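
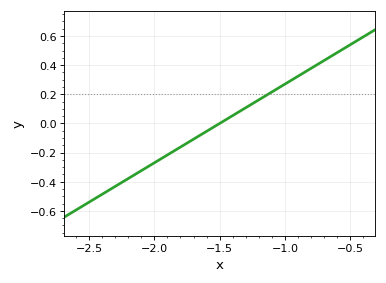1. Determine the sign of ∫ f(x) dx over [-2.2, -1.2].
negative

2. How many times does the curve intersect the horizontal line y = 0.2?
1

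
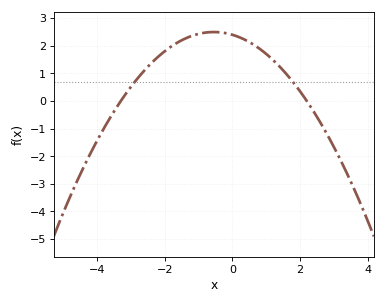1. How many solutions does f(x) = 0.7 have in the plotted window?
2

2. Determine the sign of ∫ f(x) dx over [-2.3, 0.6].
positive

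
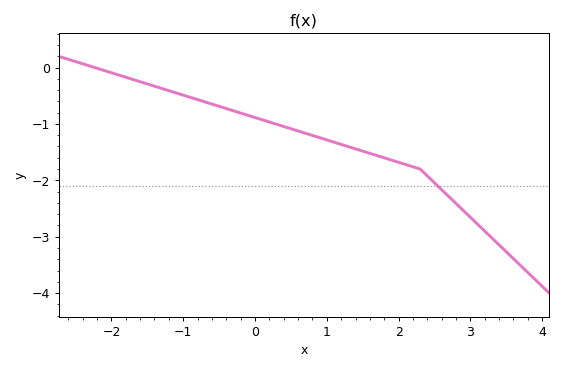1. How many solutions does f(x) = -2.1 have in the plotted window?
1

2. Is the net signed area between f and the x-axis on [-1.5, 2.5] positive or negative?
negative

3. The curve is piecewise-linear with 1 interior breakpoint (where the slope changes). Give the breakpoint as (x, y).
(2.3, -1.8)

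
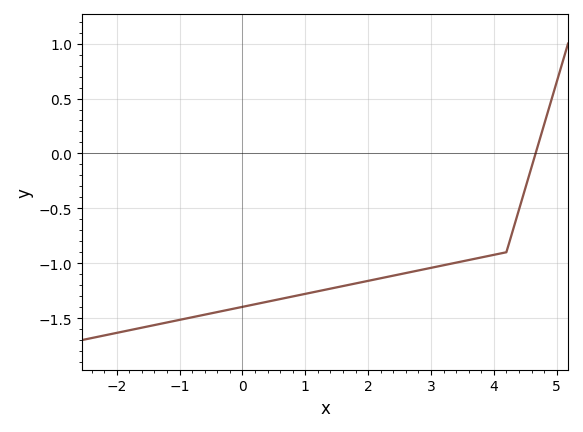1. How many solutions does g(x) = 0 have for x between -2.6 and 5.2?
1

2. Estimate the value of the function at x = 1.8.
-1.18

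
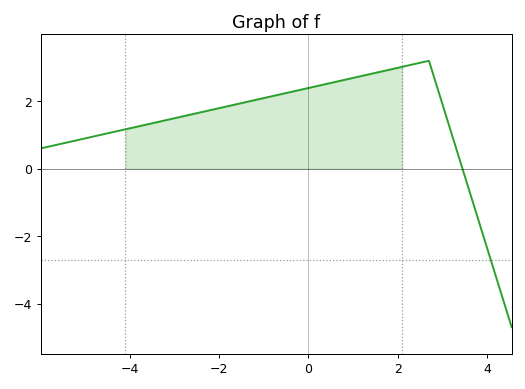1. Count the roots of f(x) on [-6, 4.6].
1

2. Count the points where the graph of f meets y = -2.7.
1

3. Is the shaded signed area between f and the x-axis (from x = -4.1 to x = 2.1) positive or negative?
positive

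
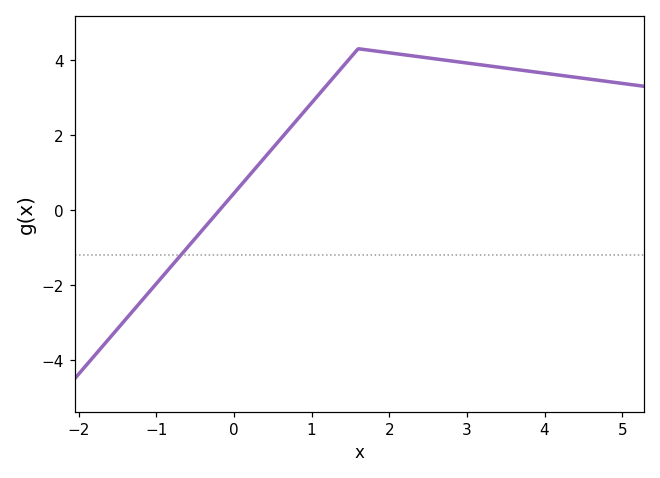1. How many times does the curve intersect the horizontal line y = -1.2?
1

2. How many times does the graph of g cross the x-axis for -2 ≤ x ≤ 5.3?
1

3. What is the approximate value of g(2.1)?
4.2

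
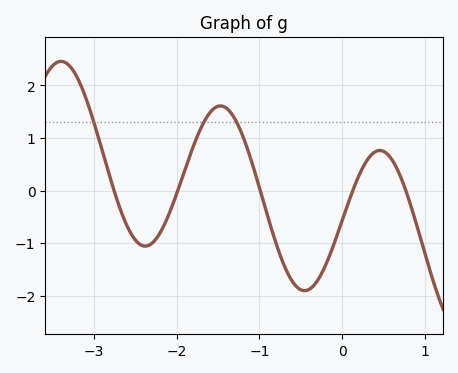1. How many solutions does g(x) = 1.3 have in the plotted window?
3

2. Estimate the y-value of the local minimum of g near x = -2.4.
-1.1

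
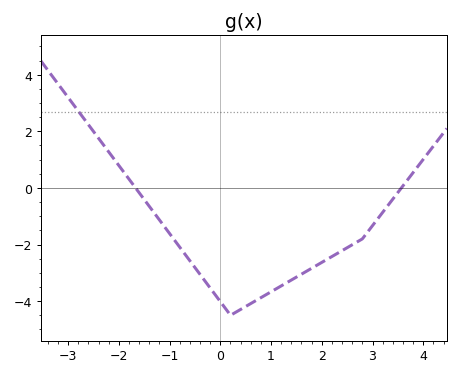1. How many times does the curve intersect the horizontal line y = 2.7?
1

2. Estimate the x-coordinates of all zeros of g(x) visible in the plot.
-1.67, 3.57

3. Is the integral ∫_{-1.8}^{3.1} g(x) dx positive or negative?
negative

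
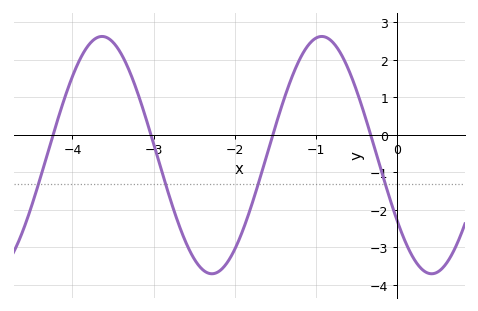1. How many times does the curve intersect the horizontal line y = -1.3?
4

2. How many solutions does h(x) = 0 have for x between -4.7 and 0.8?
4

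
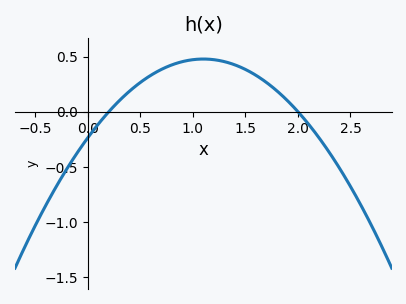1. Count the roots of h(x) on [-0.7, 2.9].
2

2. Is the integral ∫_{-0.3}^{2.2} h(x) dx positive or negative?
positive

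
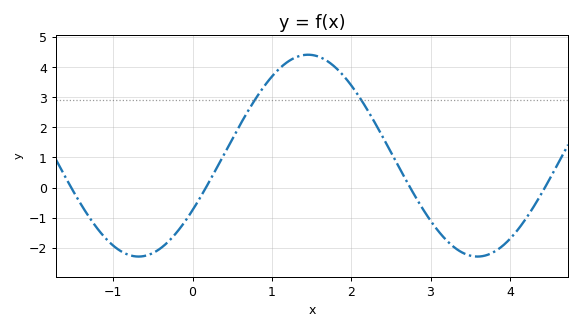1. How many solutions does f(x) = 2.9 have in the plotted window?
2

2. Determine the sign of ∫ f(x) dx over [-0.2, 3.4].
positive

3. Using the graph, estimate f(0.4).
1.1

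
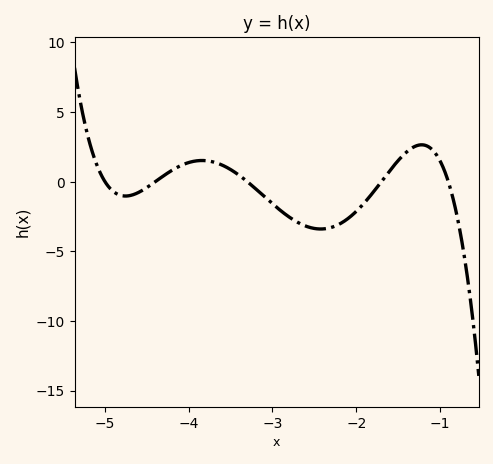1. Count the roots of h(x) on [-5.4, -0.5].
5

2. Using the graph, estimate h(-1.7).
0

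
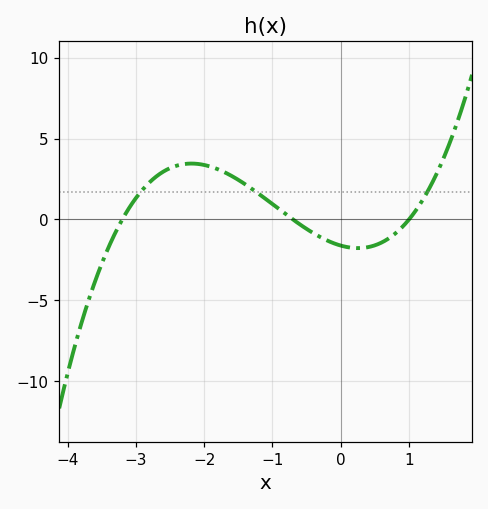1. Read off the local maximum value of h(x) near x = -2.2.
3.46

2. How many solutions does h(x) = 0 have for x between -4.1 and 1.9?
3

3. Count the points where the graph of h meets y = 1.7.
3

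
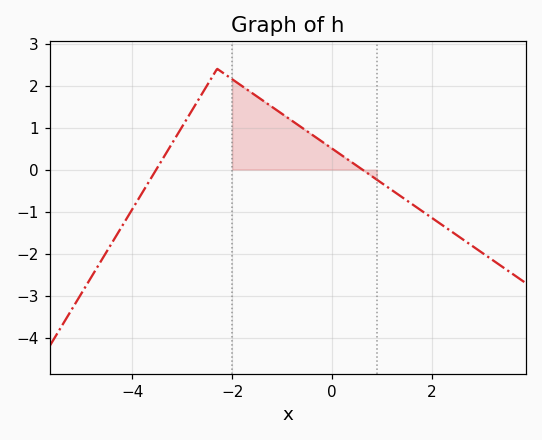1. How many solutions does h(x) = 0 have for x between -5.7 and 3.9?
2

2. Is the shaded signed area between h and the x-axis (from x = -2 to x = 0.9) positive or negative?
positive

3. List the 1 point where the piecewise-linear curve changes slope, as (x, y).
(-2.3, 2.4)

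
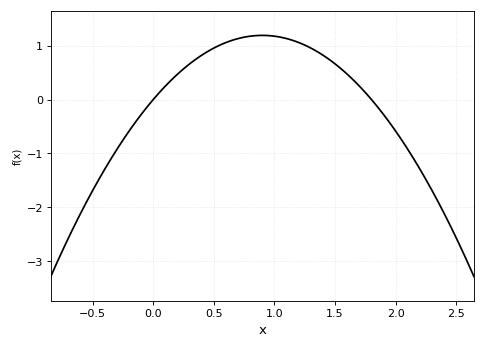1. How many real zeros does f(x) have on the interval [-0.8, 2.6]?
2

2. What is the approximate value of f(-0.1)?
-0.279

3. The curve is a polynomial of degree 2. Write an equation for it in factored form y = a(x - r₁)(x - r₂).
y = -1.47(x - 0)(x - 1.8)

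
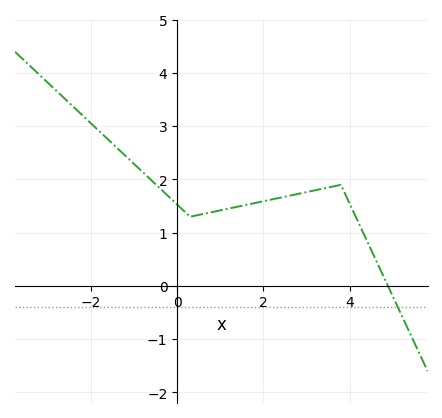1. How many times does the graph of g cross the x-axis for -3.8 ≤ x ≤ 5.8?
1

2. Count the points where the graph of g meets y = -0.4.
1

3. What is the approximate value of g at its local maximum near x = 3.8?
1.9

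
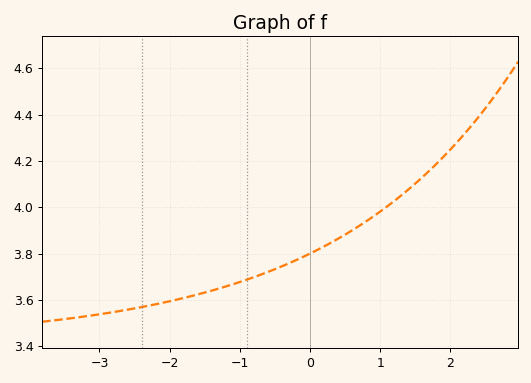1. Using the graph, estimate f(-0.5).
3.73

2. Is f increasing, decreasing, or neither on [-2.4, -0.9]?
increasing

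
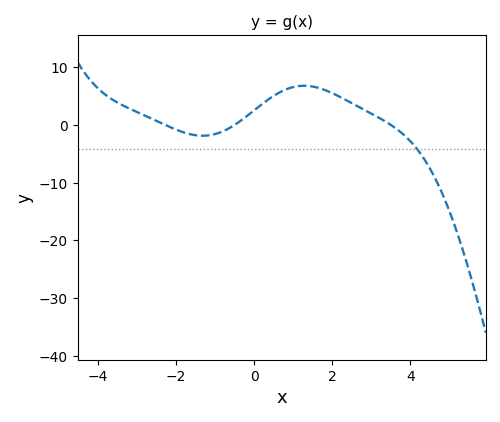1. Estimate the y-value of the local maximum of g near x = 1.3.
7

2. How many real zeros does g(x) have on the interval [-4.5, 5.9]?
3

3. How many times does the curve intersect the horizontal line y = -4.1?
1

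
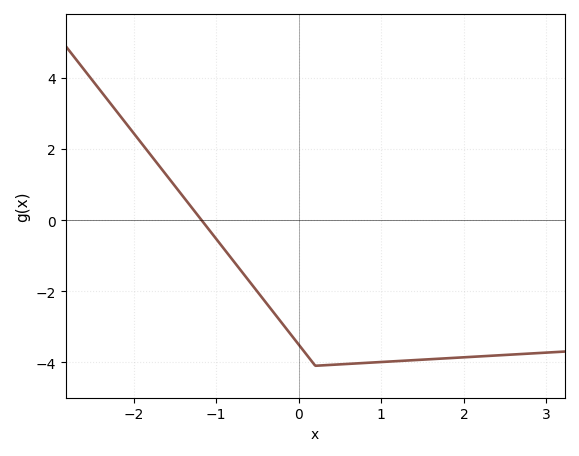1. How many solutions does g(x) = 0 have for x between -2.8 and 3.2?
1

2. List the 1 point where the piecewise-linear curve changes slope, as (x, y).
(0.2, -4.1)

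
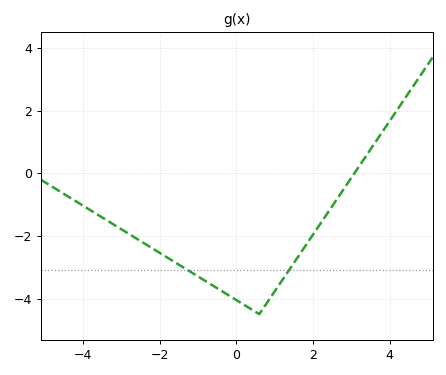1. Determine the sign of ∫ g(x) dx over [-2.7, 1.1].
negative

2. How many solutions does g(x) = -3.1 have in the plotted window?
2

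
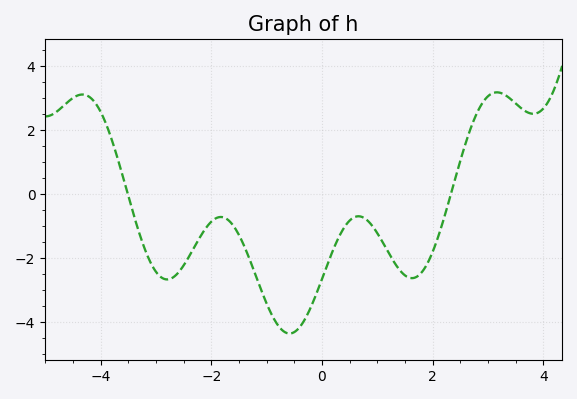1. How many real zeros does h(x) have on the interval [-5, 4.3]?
2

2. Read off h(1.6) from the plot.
-2.6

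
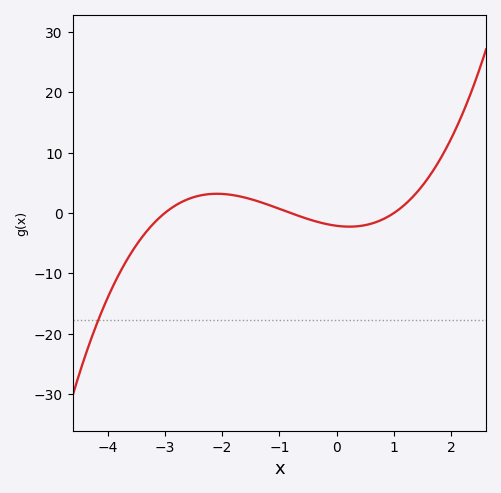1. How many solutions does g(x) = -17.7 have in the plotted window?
1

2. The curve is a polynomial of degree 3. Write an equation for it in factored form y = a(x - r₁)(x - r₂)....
y = 0.88(x + 3)(x + 0.8)(x - 1)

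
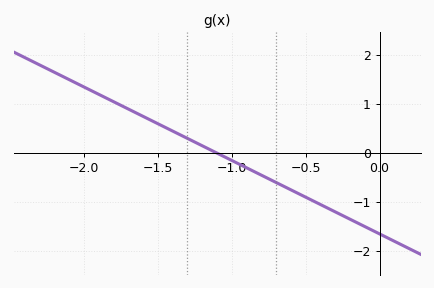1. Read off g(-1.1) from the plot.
0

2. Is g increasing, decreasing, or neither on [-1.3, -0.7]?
decreasing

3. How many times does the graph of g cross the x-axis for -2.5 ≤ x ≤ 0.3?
1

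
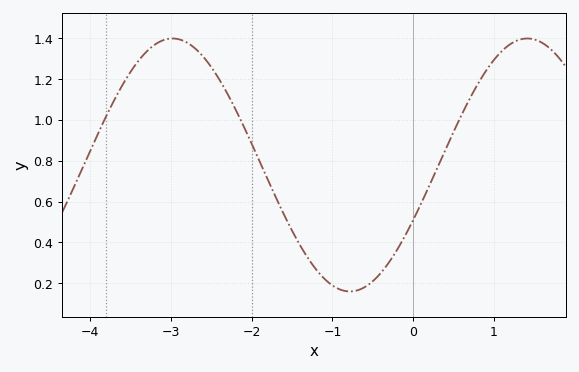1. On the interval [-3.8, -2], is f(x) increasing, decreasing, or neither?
neither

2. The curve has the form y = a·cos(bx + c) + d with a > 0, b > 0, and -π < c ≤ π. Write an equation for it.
y = 0.62cos(1.4x - 2) + 0.78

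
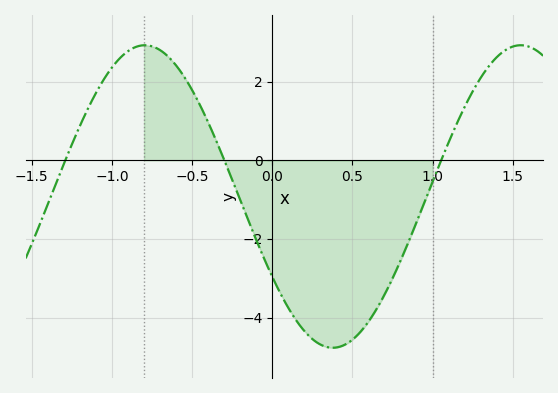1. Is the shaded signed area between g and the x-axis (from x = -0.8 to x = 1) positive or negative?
negative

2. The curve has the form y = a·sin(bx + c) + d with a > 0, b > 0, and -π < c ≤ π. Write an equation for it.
y = 3.85sin(2.7x - 2.6) - 0.92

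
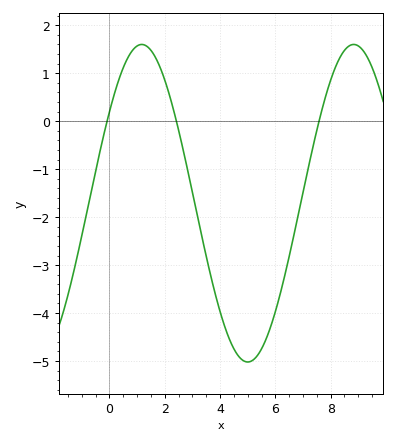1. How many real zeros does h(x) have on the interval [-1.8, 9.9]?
3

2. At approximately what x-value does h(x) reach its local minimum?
5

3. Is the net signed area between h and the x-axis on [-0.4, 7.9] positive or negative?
negative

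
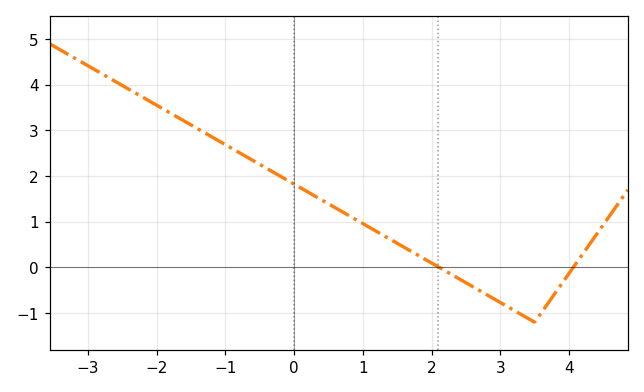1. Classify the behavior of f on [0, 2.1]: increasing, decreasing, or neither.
decreasing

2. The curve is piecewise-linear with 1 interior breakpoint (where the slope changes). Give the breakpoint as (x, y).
(3.5, -1.2)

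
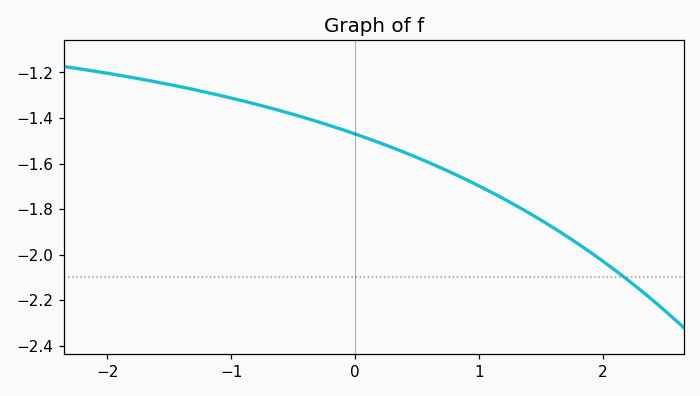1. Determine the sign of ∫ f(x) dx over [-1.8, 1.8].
negative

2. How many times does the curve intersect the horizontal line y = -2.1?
1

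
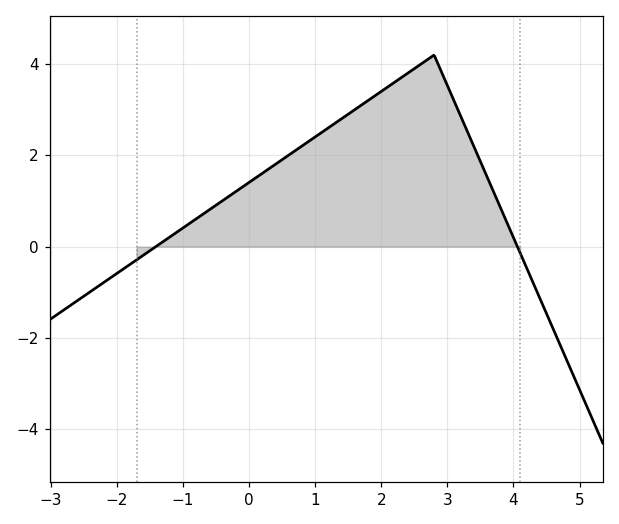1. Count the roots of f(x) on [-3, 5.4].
2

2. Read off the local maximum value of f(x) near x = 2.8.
4.2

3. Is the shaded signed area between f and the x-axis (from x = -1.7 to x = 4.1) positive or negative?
positive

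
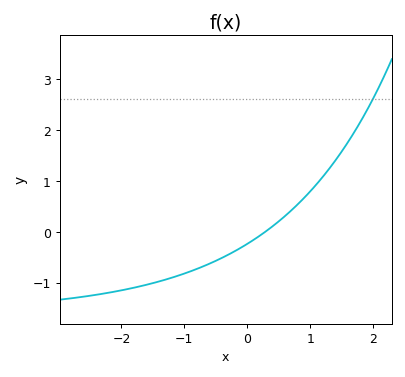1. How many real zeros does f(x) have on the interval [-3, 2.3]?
1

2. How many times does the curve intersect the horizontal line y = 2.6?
1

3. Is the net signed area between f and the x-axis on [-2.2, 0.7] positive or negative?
negative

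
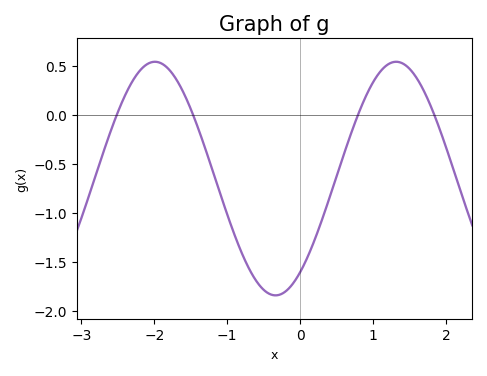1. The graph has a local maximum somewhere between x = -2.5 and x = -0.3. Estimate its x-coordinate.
-1.99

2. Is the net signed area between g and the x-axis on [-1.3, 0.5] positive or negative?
negative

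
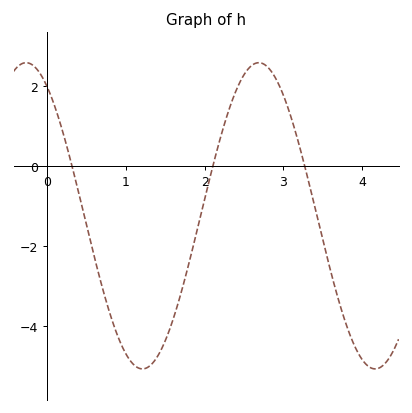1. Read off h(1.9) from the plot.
-1.6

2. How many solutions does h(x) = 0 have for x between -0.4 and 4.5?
3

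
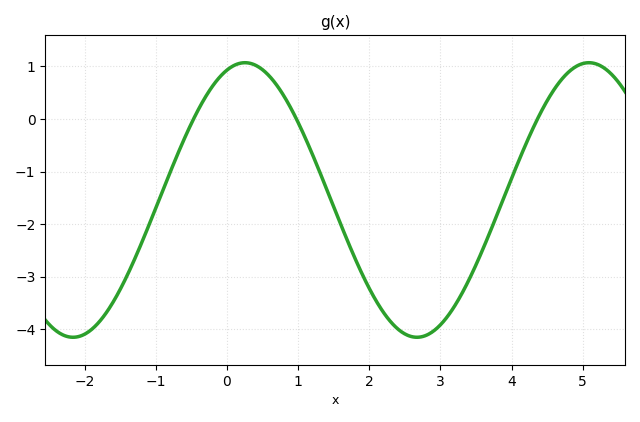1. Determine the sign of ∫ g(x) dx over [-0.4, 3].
negative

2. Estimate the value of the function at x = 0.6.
0.8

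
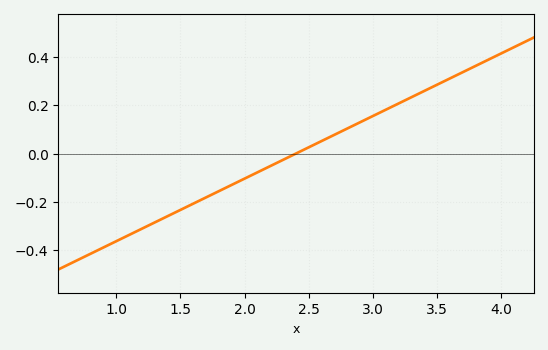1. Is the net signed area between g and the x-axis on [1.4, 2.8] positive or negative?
negative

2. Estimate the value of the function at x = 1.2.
-0.312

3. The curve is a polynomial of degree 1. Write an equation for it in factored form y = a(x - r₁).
y = 0.26(x - 2.4)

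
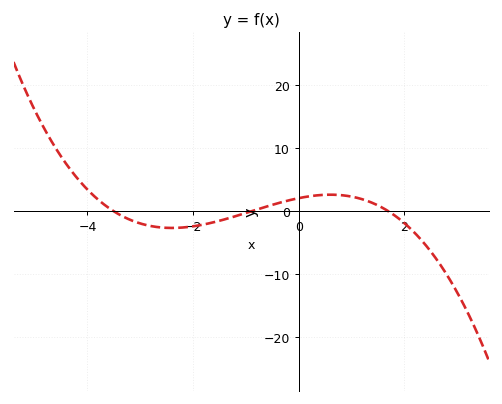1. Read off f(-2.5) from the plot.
-2.62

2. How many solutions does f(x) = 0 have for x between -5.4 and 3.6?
3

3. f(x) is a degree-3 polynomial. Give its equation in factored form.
y = -0.39(x + 3.5)(x + 0.9)(x - 1.7)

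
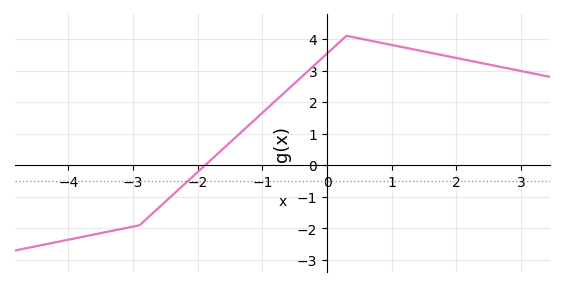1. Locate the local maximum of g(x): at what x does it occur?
0.4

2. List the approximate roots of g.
-1.8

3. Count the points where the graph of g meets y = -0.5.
1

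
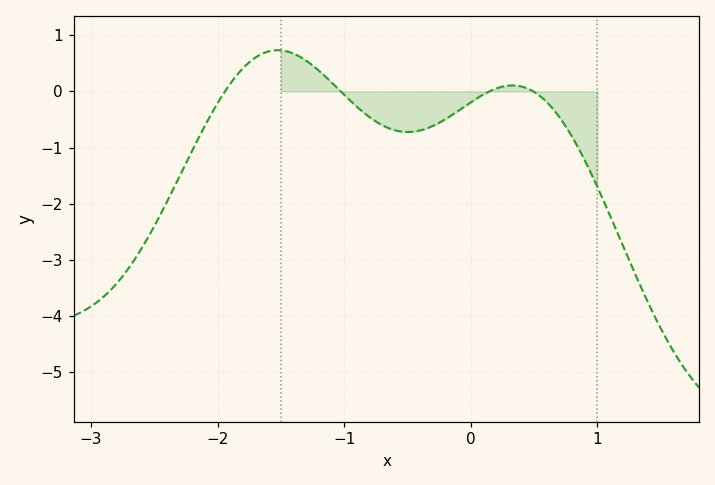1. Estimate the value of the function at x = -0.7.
-0.602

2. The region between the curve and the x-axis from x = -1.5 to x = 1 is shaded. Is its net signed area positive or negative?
negative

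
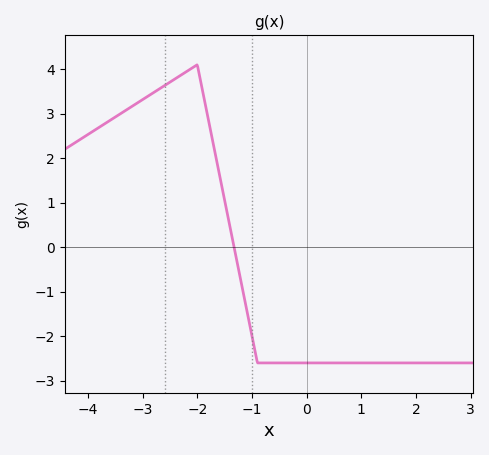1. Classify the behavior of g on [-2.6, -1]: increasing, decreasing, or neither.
neither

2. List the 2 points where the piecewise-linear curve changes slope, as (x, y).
(-2, 4.1); (-0.9, -2.6)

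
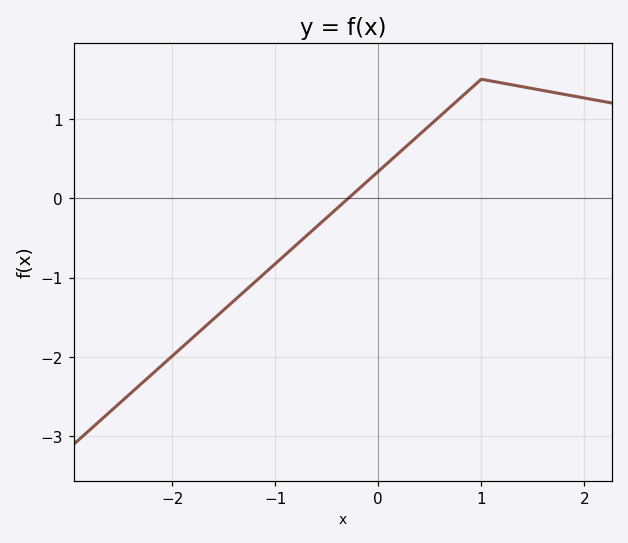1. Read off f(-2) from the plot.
-2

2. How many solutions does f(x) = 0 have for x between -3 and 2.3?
1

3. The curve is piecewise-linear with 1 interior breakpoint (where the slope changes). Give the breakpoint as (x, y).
(1, 1.5)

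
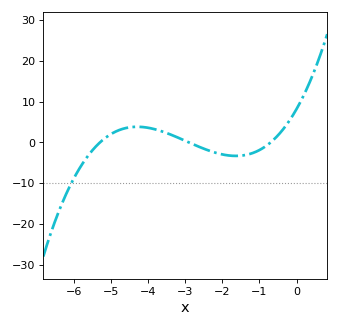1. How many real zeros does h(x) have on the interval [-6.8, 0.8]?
3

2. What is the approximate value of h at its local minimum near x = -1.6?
-3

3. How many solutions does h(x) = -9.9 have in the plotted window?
1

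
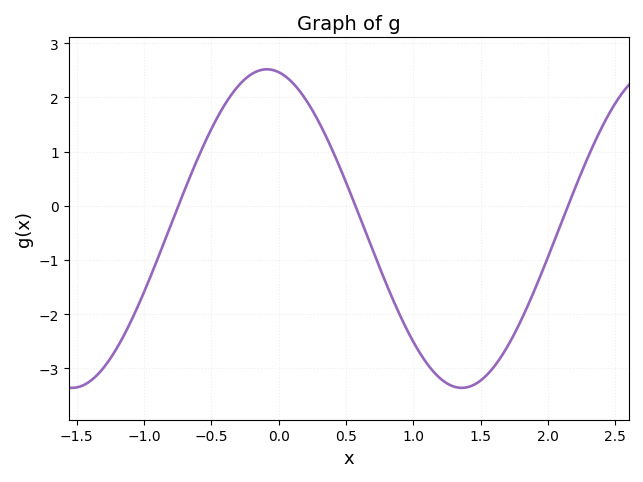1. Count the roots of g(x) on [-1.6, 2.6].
3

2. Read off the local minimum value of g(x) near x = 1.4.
-3.36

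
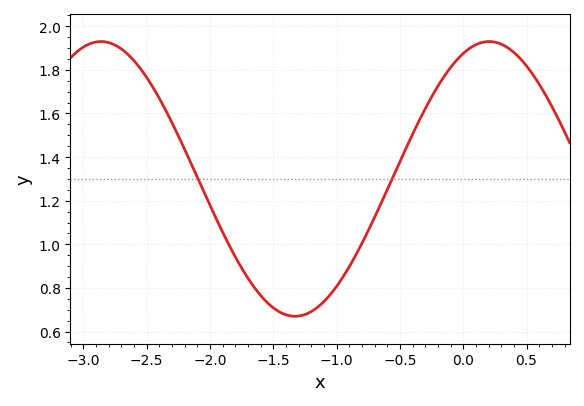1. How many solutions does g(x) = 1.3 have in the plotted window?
2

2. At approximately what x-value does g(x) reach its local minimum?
-1.33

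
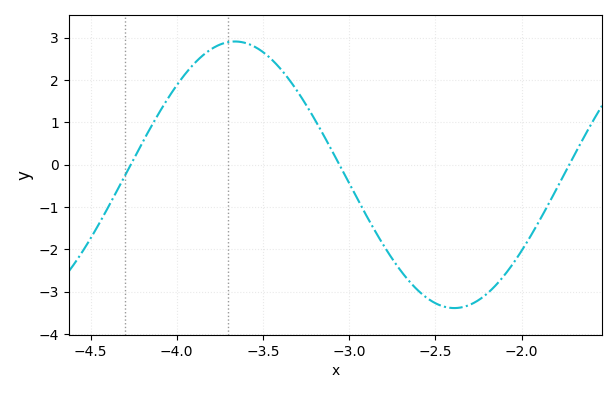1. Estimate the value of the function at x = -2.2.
-3.05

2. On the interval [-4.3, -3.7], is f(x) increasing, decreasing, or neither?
increasing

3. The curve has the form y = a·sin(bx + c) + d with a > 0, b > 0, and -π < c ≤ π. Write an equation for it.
y = 3.15sin(2.47x - 1.95) - 0.24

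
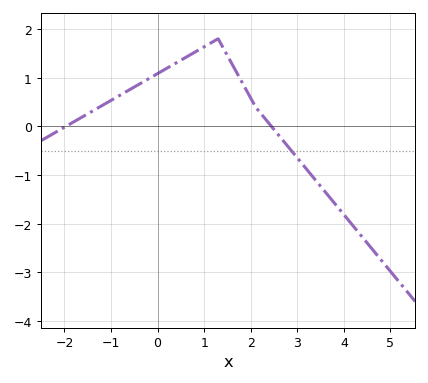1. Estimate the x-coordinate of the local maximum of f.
1.4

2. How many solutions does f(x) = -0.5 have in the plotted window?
1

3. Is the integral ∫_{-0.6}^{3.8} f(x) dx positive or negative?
positive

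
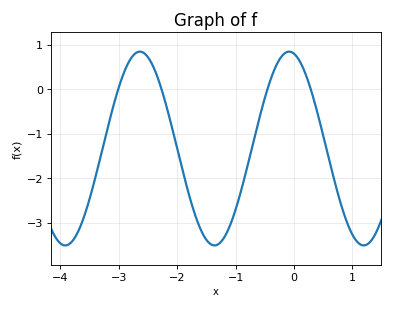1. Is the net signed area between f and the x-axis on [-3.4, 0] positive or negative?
negative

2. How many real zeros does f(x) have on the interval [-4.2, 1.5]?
4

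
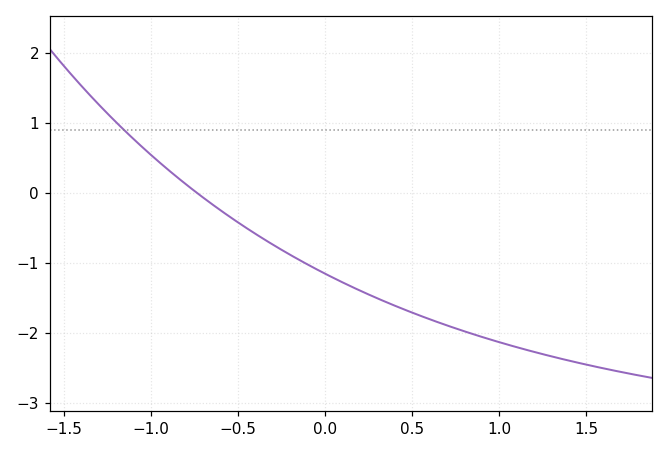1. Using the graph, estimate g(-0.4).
-0.592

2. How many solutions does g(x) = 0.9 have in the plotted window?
1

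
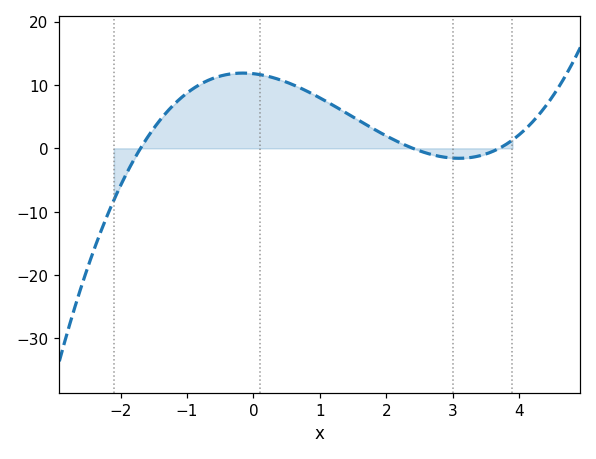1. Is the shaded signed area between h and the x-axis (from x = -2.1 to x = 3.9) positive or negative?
positive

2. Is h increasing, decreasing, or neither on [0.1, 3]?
decreasing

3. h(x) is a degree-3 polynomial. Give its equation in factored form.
y = 0.78(x + 1.7)(x - 2.4)(x - 3.7)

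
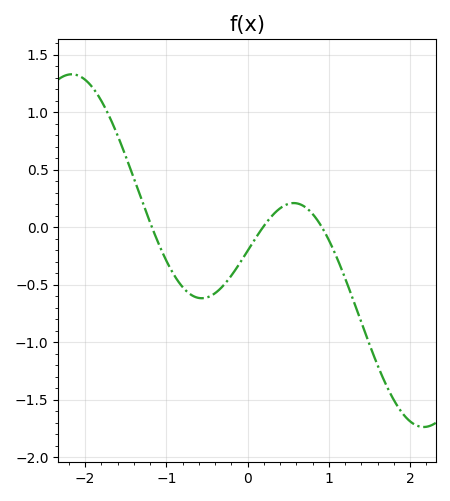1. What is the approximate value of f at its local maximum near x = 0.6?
0.209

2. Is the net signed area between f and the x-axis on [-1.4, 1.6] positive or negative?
negative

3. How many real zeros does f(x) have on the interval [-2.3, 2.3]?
3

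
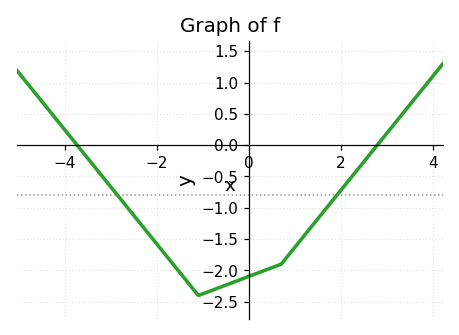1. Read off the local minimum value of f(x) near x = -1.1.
-2.4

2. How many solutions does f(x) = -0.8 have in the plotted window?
2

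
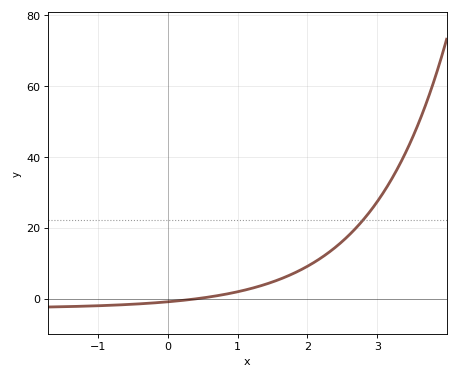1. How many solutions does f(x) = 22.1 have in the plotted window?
1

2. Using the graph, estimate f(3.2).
33.6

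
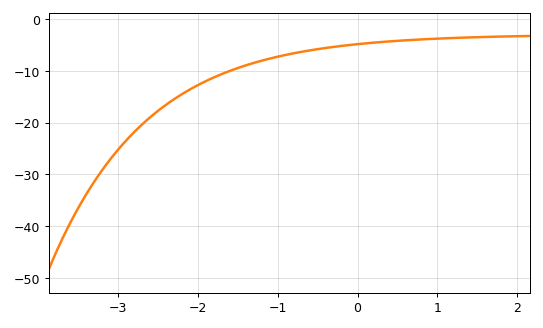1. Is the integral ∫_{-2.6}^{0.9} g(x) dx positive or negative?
negative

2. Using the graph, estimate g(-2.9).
-23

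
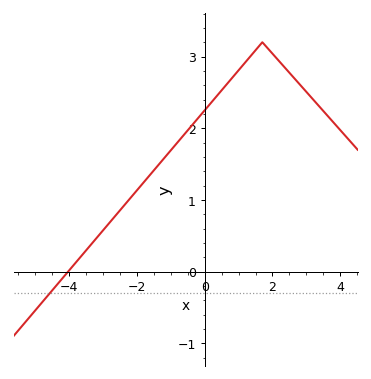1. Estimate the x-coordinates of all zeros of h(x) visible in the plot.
-4.03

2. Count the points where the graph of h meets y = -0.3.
1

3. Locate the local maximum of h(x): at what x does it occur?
1.7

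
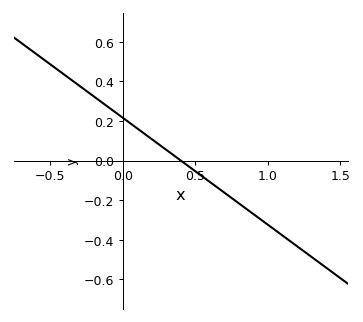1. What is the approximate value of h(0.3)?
0.06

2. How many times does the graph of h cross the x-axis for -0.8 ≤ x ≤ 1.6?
1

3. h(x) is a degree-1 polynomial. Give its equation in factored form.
y = -0.54(x - 0.4)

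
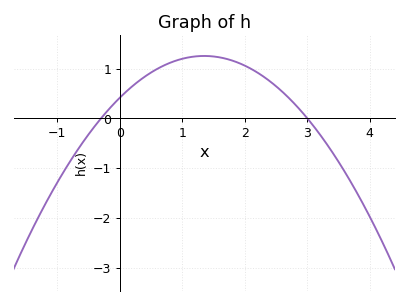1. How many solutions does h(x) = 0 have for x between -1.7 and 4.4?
2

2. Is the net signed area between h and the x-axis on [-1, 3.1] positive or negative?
positive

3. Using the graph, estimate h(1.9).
1.1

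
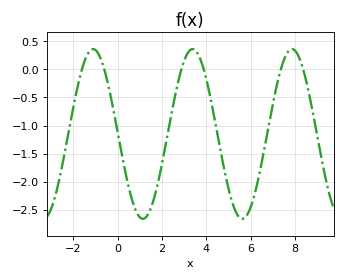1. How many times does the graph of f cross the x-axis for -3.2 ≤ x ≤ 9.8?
6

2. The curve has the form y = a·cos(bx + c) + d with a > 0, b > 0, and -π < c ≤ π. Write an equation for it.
y = 1.51cos(1.4x + 1.5) - 1.15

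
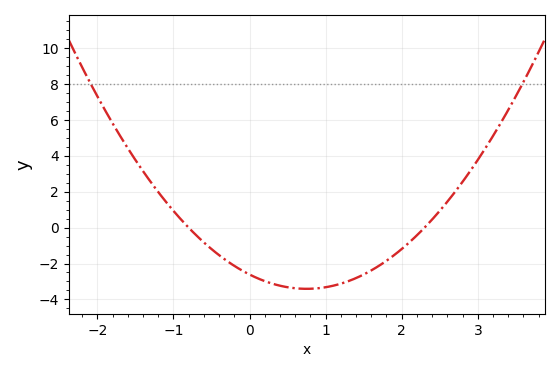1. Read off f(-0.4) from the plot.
-1.53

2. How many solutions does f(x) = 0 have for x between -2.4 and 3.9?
2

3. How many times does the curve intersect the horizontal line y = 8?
2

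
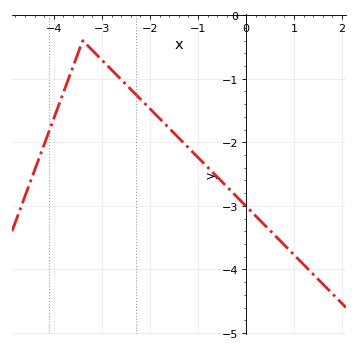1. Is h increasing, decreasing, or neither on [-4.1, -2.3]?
neither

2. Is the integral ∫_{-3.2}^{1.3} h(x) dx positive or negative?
negative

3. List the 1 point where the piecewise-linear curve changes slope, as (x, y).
(-3.4, -0.4)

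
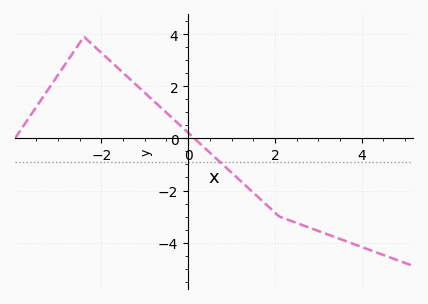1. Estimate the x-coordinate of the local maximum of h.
-2.4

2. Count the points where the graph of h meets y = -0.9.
1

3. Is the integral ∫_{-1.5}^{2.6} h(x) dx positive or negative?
negative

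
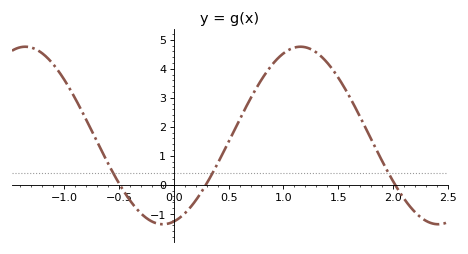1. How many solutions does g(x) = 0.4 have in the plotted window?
3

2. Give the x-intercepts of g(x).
-0.5, 0.3, 2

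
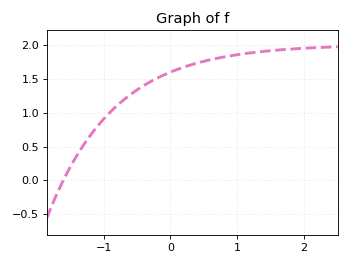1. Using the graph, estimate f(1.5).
1.9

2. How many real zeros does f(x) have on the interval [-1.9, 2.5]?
1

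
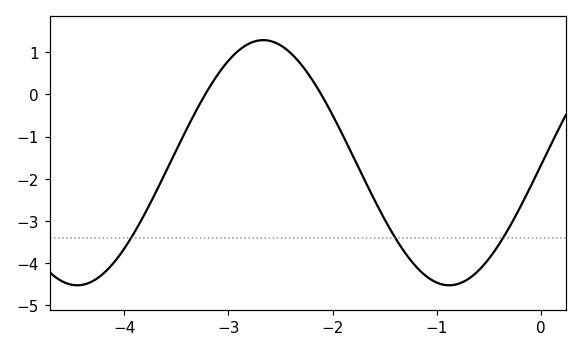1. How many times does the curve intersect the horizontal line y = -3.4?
3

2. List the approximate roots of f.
-3.2, -2.1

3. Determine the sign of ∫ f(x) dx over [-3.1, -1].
negative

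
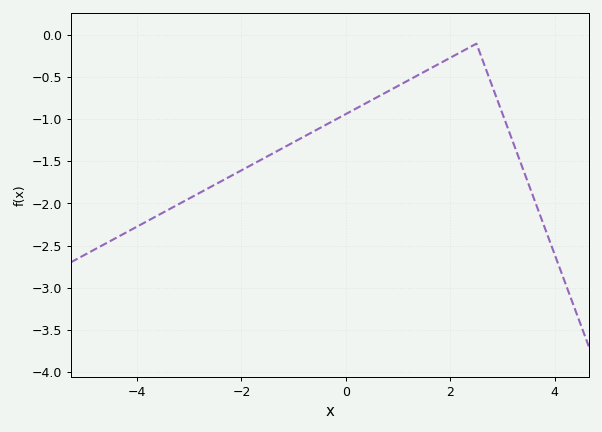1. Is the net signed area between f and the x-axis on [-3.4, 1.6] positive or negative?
negative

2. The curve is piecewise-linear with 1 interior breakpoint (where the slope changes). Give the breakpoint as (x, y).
(2.5, -0.1)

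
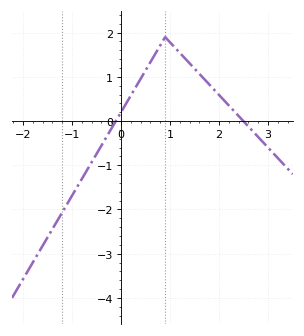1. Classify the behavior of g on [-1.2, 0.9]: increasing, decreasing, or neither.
increasing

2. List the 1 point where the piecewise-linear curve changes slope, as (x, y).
(0.9, 1.9)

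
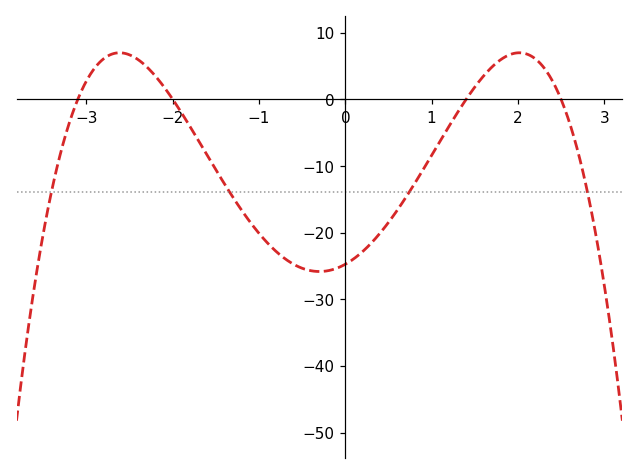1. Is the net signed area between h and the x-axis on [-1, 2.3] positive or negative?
negative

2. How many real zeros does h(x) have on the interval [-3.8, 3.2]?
4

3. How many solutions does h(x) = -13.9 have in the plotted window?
4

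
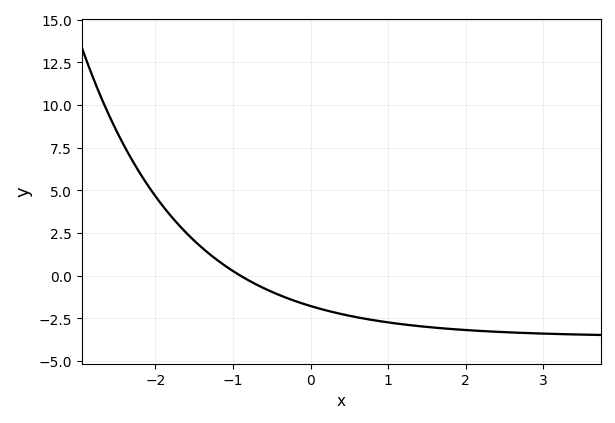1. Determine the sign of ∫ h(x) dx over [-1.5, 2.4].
negative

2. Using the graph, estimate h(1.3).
-2.8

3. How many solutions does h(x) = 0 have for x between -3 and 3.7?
1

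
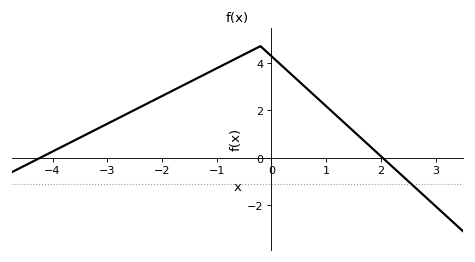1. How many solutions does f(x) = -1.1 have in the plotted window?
1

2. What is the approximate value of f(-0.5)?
4.35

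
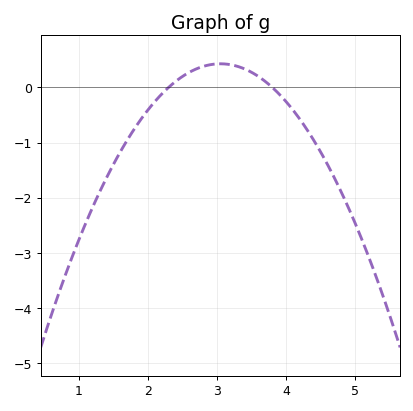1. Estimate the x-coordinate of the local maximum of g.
3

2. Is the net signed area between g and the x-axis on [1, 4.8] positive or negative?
negative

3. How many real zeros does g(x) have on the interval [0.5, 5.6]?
2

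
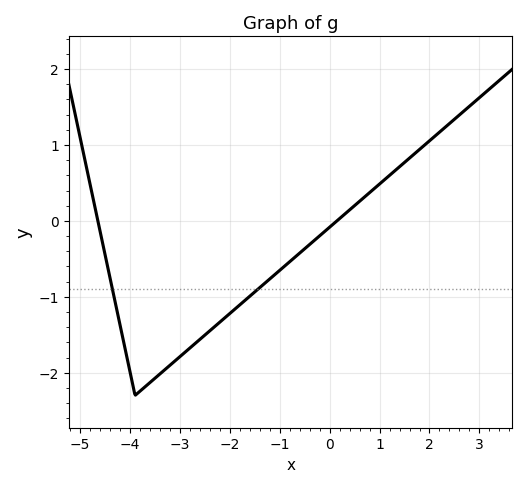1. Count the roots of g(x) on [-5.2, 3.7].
2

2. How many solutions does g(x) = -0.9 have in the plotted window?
2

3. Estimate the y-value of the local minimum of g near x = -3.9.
-2.3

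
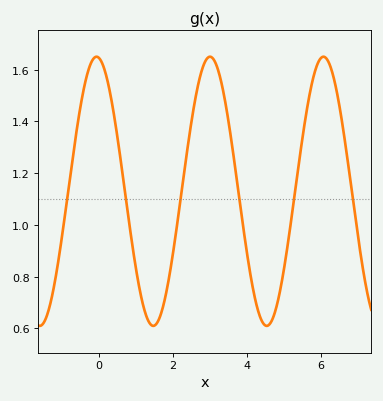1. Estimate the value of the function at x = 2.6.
1.48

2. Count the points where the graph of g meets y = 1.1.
6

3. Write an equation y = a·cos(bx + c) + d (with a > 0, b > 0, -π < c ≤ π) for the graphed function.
y = 0.52cos(2.05x + 0.13) + 1.13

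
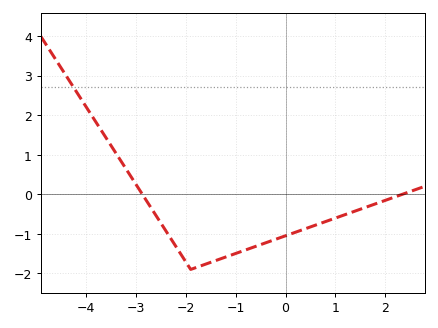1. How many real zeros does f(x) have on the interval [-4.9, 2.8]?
2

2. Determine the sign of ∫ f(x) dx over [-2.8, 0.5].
negative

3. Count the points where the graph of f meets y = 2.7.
1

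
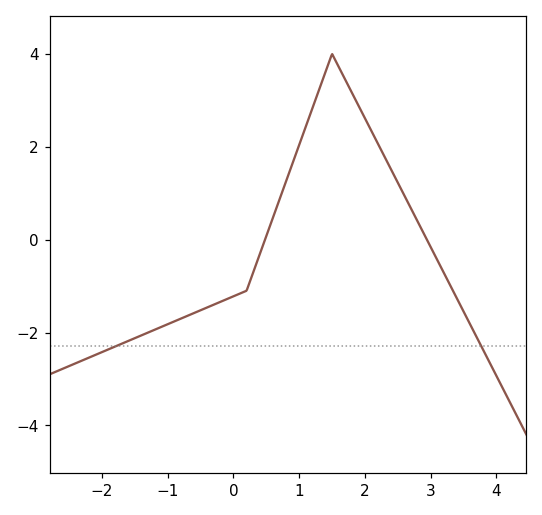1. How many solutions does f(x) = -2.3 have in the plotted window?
2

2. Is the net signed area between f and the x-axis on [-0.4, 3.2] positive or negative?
positive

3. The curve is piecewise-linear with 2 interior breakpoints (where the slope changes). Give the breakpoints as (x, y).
(0.2, -1.1); (1.5, 4)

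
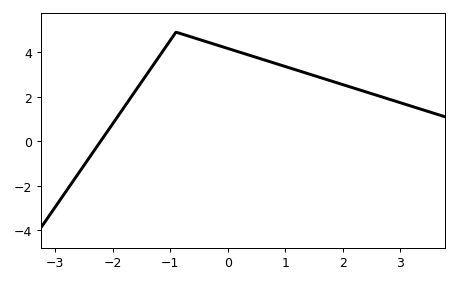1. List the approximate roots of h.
-2.21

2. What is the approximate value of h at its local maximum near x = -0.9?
4.9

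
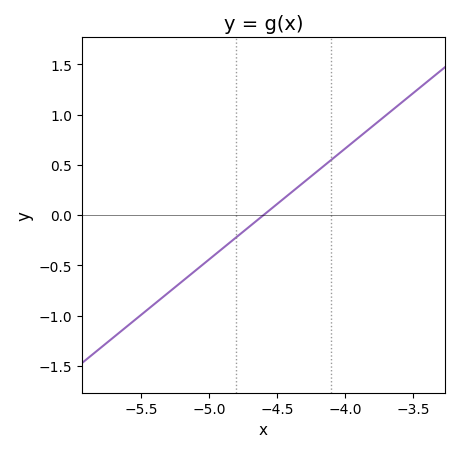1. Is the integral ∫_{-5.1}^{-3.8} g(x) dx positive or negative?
positive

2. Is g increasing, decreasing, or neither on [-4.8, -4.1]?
increasing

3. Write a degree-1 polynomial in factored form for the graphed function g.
y = 1.1(x + 4.6)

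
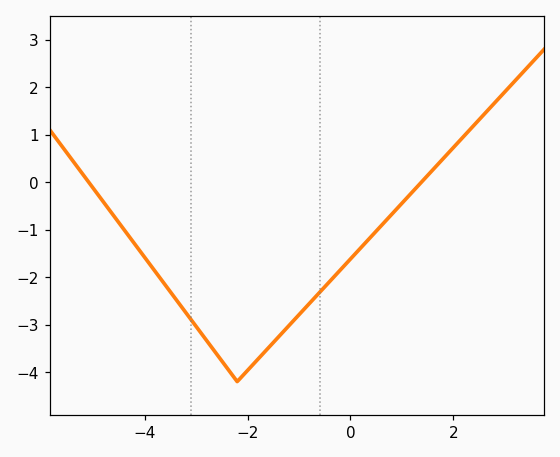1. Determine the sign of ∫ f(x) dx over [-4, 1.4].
negative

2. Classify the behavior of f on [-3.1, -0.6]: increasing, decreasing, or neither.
neither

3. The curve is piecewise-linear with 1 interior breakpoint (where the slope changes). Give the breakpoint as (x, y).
(-2.2, -4.2)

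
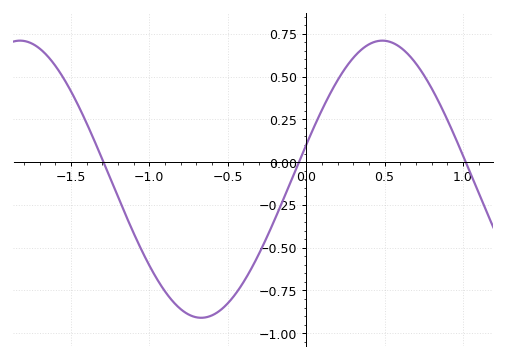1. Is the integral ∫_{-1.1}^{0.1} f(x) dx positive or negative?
negative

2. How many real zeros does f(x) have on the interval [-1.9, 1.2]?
3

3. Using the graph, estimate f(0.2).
0.48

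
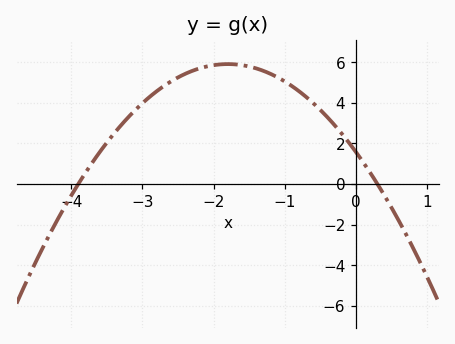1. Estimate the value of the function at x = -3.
4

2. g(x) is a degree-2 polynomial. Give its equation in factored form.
y = -1.34(x + 3.9)(x - 0.3)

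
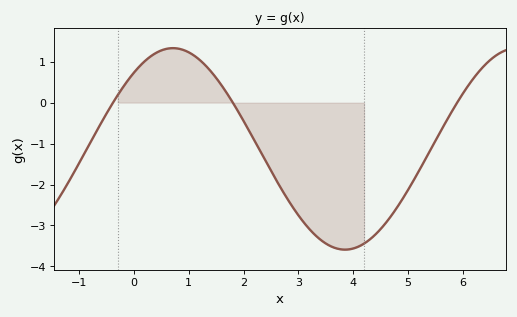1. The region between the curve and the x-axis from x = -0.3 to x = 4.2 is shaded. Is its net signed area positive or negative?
negative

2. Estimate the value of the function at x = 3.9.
-3.6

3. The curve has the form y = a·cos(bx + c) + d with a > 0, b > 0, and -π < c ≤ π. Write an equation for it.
y = 2.46cos(1x - 0.71) - 1.13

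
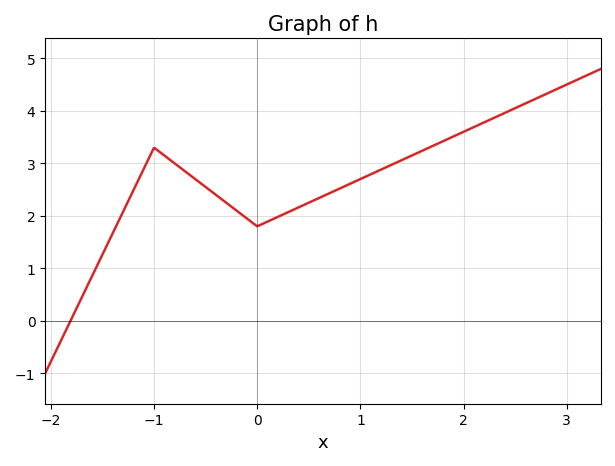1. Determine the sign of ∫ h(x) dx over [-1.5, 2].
positive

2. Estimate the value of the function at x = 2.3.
3.87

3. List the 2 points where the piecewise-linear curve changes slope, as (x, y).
(-1, 3.3); (0, 1.8)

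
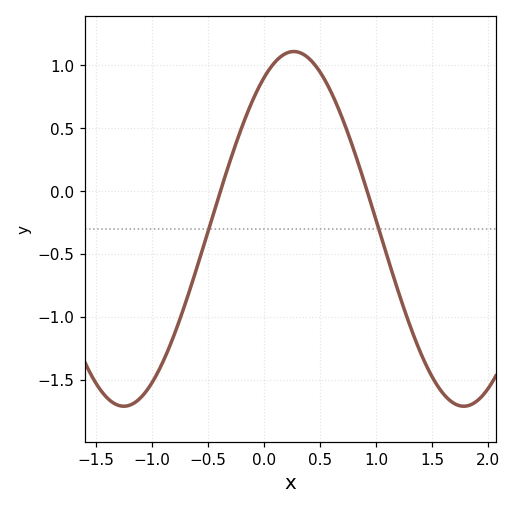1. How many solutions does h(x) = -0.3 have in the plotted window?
2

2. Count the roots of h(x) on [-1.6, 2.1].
2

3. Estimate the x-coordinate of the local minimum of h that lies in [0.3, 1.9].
1.78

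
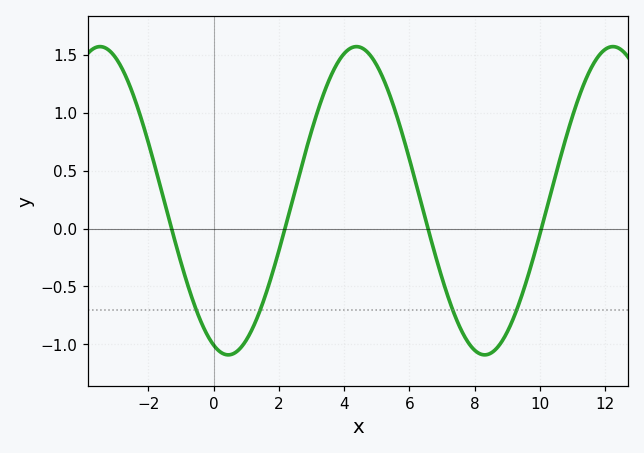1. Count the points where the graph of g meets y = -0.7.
4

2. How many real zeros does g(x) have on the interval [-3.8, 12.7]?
4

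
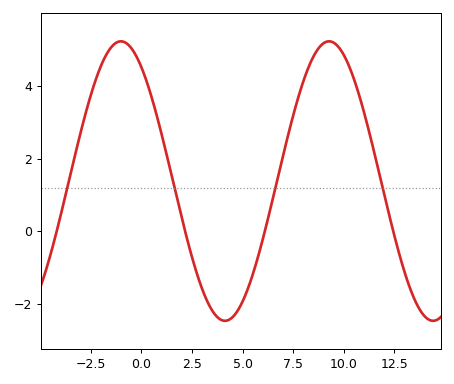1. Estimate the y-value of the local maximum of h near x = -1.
5.2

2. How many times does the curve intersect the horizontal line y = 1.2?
4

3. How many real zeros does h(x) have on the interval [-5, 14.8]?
4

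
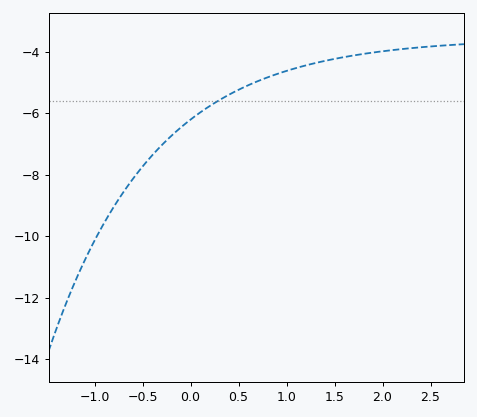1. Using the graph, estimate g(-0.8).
-9.05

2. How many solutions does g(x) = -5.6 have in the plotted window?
1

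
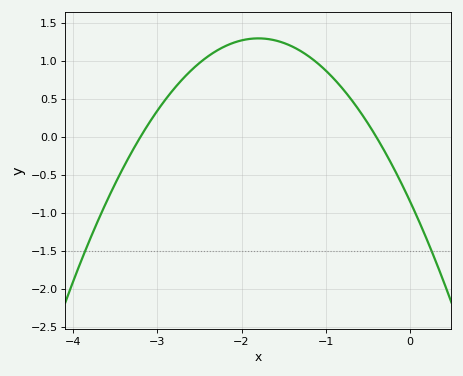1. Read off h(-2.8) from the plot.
0.65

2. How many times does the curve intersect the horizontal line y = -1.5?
2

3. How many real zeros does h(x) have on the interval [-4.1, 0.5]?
2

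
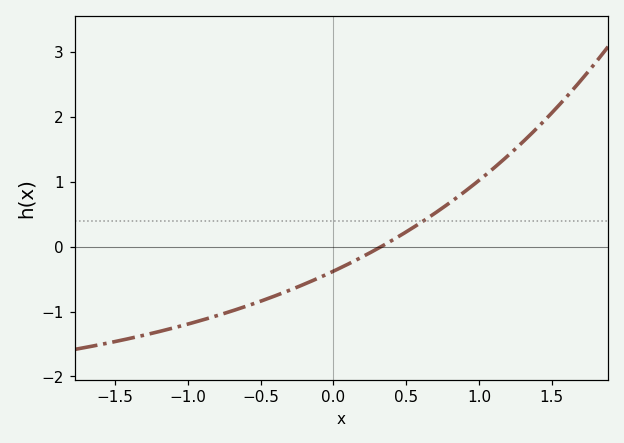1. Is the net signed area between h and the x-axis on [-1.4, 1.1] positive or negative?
negative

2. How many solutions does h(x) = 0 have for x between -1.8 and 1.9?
1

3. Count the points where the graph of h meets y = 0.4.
1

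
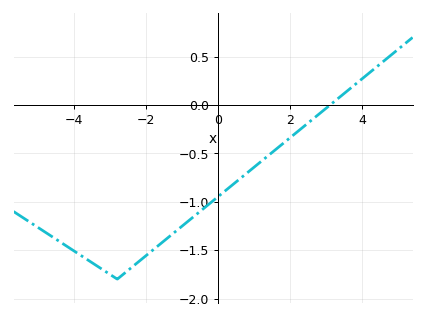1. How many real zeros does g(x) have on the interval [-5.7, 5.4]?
1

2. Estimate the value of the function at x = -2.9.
-1.78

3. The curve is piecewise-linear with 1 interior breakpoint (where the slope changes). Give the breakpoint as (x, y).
(-2.8, -1.8)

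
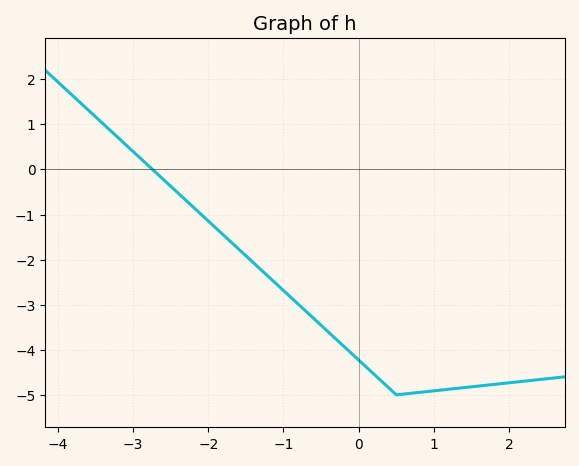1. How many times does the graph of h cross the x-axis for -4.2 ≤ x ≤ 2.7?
1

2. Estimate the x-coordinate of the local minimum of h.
0.503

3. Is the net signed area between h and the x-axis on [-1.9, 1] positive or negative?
negative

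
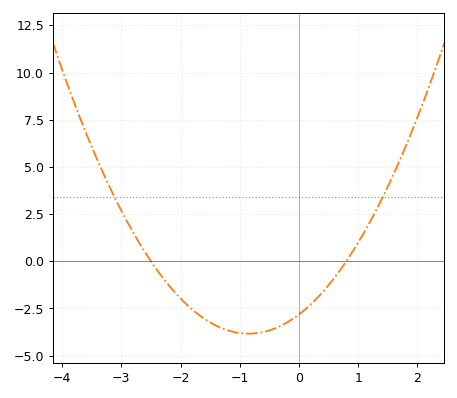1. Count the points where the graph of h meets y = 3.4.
2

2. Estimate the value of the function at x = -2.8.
1.6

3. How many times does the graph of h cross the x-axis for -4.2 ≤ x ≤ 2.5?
2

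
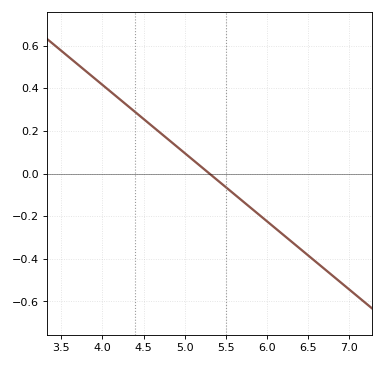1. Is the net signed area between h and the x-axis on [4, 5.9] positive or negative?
positive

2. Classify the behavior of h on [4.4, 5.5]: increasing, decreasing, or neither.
decreasing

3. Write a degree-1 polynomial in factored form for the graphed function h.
y = -0.32(x - 5.3)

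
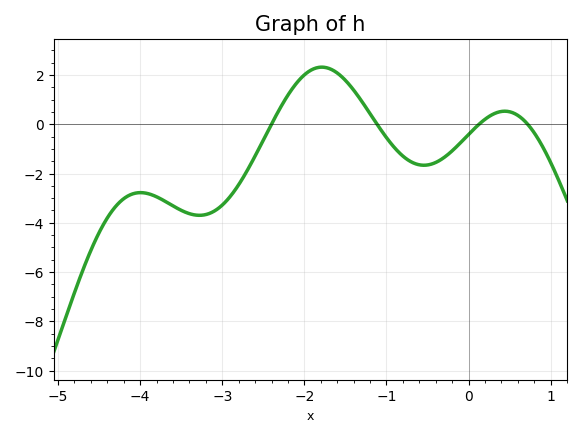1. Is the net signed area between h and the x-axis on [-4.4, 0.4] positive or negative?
negative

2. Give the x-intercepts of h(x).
-2.4, -1.1, 0.1, 0.7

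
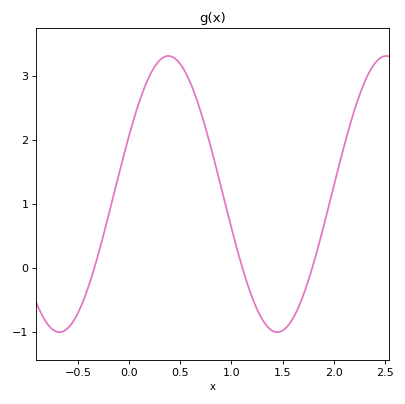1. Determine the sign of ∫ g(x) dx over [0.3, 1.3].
positive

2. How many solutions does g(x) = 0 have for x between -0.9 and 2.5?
3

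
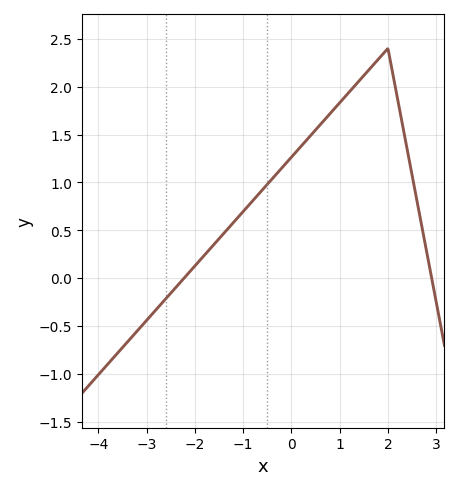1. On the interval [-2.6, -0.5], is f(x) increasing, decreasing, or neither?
increasing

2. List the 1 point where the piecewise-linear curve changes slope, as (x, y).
(2, 2.4)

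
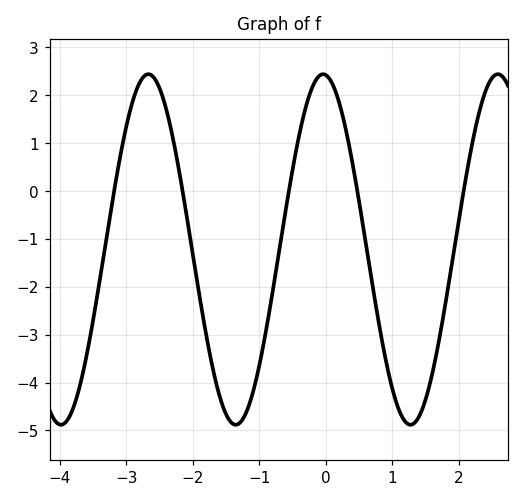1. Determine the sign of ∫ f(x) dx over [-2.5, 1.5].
negative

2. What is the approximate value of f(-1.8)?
-3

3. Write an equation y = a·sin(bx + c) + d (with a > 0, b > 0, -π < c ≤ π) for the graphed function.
y = 3.66sin(2.4x + 1.7) - 1.22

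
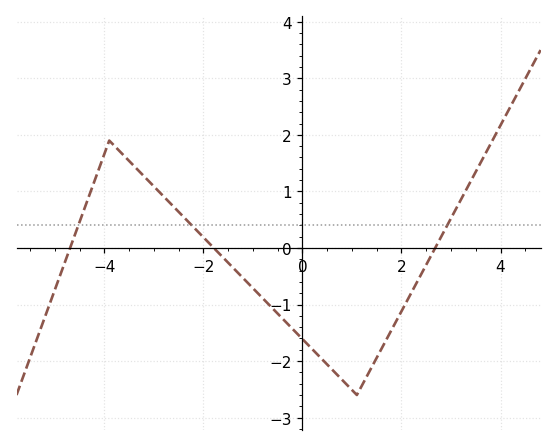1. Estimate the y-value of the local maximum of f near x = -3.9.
1.9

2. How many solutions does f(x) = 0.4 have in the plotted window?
3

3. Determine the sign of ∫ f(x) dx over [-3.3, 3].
negative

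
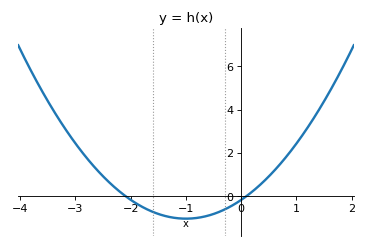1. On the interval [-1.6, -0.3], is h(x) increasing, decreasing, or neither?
neither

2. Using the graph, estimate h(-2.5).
1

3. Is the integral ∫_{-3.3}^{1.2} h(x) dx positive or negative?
positive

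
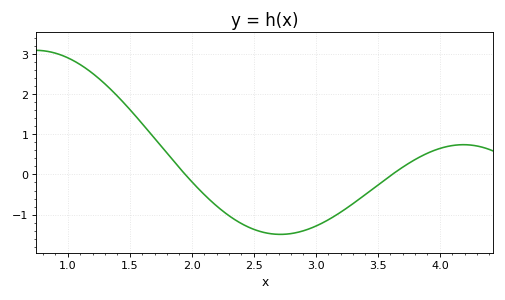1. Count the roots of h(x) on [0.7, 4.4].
2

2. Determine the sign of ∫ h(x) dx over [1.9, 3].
negative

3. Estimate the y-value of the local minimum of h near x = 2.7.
-1.5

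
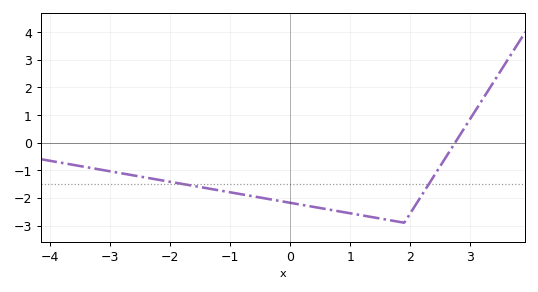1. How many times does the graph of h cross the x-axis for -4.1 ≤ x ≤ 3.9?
1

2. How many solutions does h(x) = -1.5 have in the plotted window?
2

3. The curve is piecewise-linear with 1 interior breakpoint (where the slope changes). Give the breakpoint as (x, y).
(1.9, -2.9)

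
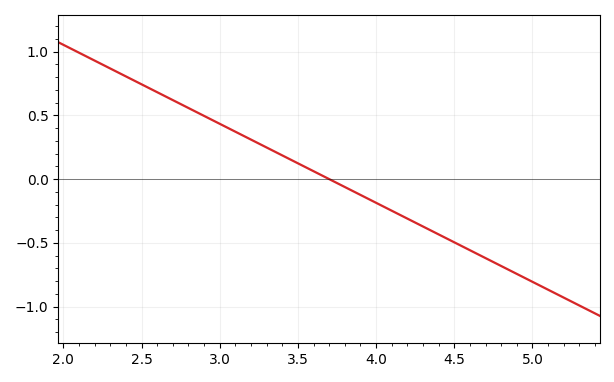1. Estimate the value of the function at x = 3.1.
0.372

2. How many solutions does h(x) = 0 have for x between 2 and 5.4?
1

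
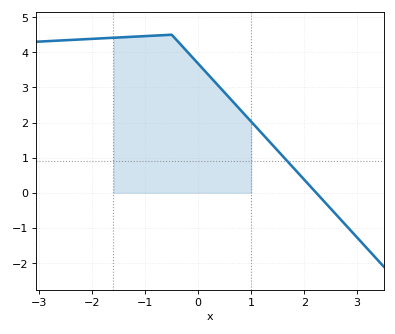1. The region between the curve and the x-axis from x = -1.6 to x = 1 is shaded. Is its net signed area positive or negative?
positive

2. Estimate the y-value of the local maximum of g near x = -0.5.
4.5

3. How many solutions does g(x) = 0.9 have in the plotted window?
1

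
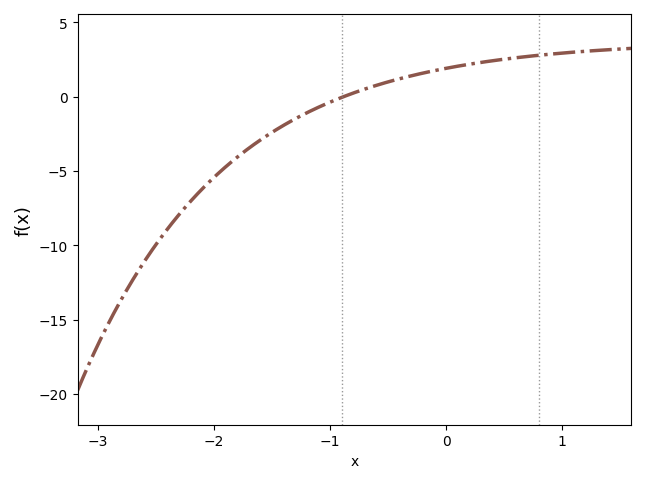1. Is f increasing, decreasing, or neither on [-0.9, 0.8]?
increasing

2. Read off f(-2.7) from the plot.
-12.4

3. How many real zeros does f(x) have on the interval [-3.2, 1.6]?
1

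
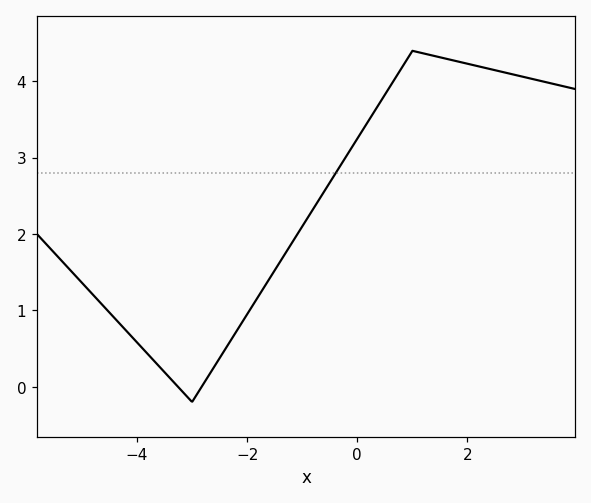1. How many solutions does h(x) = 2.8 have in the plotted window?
1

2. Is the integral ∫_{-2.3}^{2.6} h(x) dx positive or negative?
positive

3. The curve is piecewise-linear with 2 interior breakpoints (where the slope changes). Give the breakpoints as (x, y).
(-3, -0.2); (1, 4.4)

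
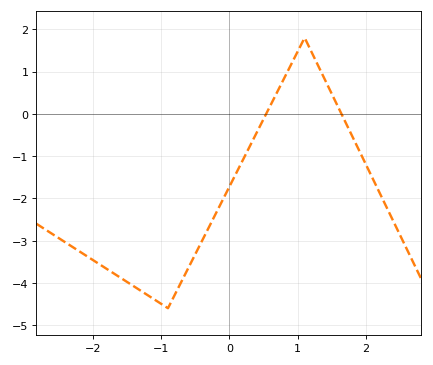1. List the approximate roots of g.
0.5, 1.6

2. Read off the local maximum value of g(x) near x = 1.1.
1.8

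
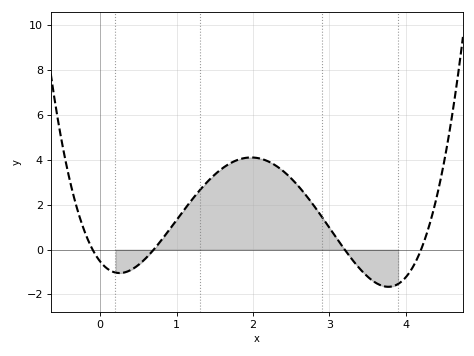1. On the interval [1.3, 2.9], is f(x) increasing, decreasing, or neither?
neither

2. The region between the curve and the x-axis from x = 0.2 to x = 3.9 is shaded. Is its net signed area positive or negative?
positive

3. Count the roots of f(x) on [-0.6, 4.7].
4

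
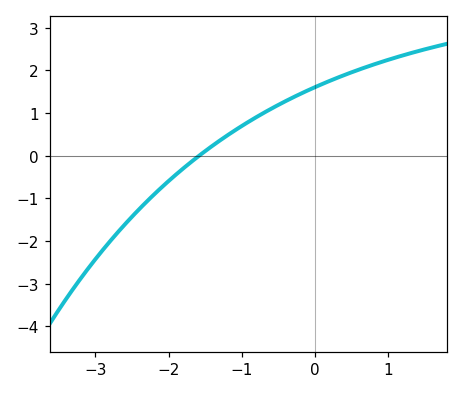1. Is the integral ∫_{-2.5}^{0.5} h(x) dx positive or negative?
positive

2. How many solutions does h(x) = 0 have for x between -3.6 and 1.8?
1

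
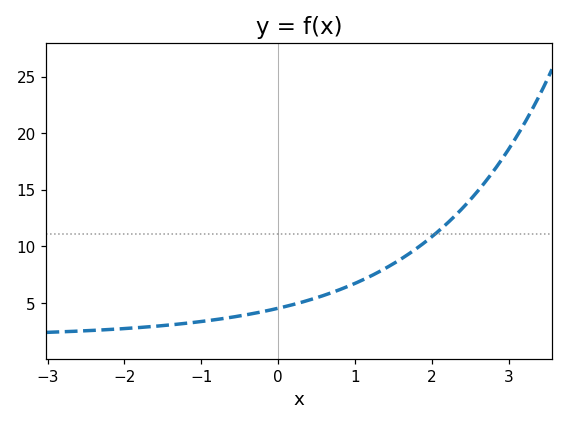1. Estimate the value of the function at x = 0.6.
5.69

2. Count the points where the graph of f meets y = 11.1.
1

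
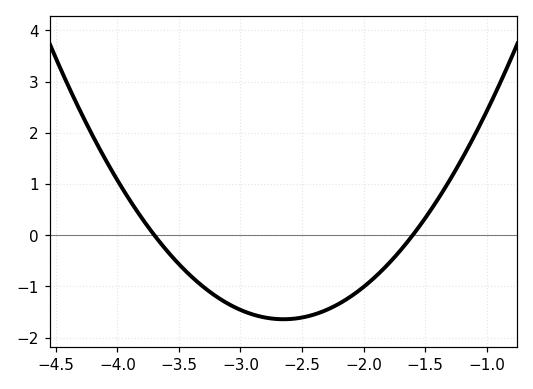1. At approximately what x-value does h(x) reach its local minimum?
-2.65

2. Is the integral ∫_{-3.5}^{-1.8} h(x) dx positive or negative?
negative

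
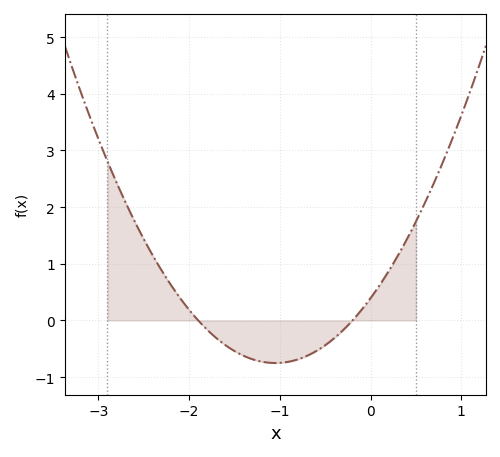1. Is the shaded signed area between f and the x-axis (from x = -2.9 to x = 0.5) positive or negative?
positive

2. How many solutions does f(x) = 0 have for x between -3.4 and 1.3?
2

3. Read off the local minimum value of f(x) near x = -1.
-0.751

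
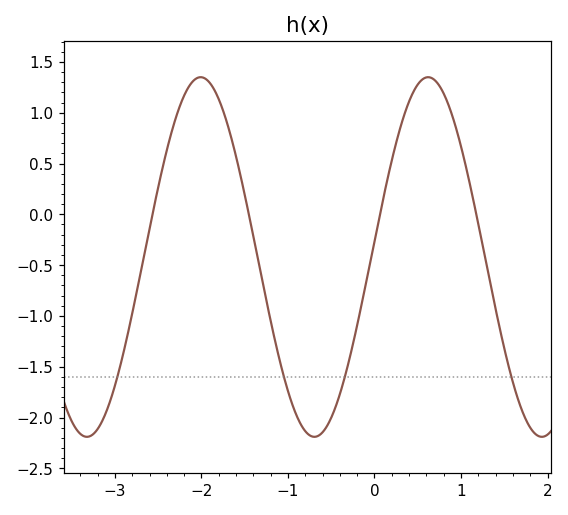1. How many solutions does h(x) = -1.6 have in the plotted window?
4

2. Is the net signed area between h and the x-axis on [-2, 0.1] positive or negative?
negative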